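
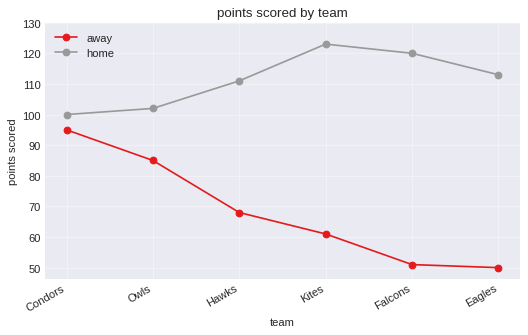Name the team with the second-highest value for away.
Top 3 for away: Condors ≈ 100, Owls ≈ 80, Hawks ≈ 70.

Owls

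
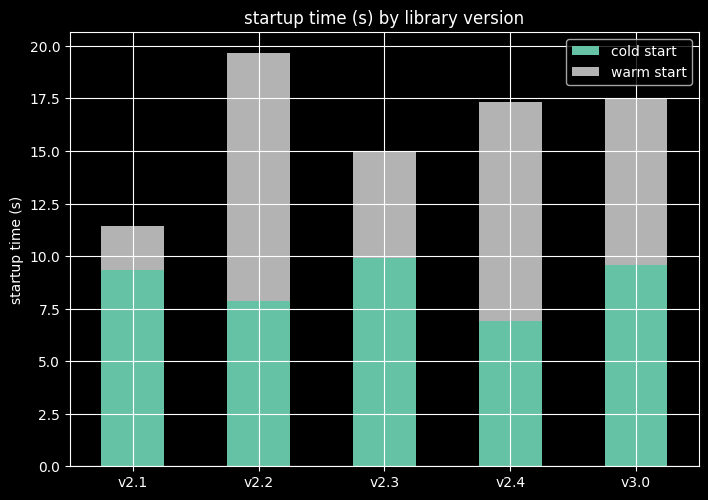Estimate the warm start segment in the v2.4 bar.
warm start top ≈ 18, bottom ≈ 6; segment ≈ 12.

≈ 12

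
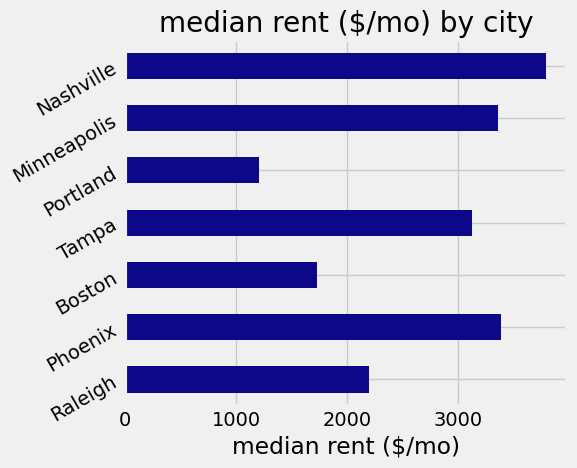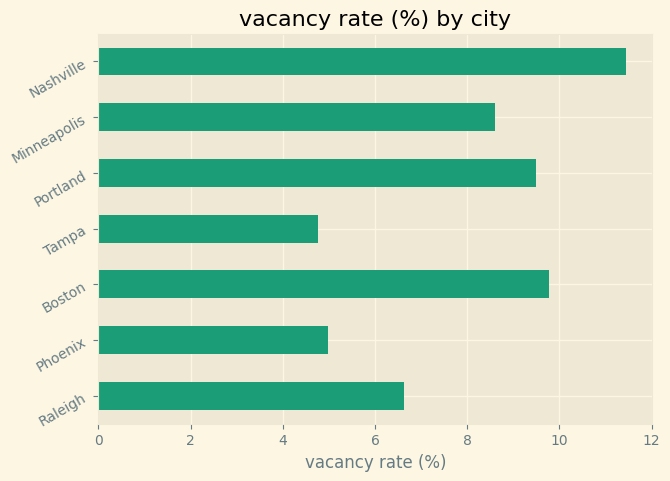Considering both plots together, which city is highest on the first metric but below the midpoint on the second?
Chart 2 median vacancy rate (%) ≈ 8; below-median cities: Raleigh, Phoenix, Tampa. Among those, Phoenix has the highest median rent ($/mo) (≈ 3500).

Phoenix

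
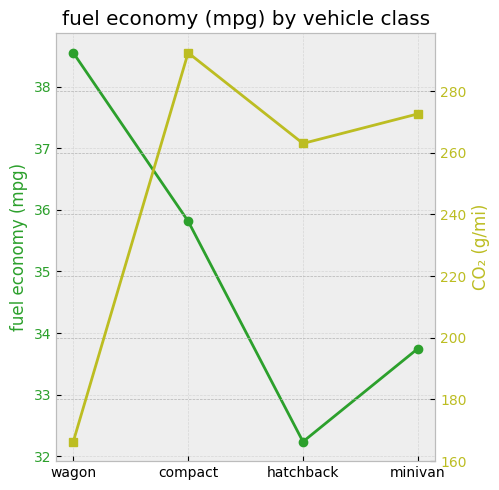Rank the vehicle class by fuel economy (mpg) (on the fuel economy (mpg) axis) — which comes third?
minivan

Top 4 (on the fuel economy (mpg) axis): wagon ≈ 39, compact ≈ 36, minivan ≈ 34, hatchback ≈ 32.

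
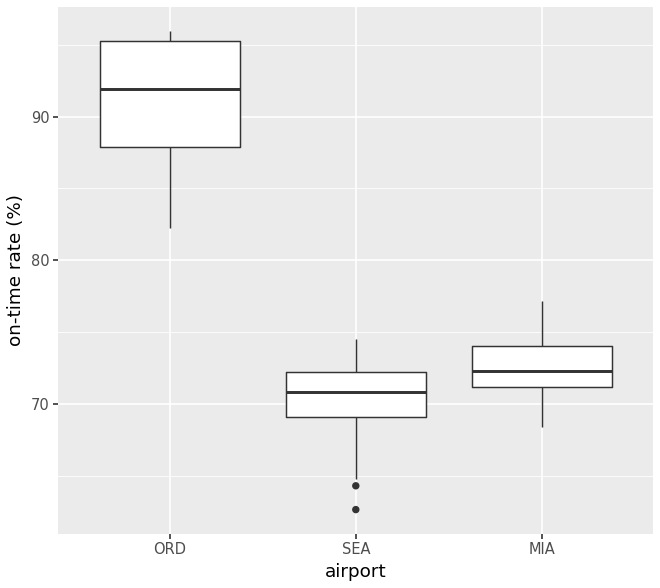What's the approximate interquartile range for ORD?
≈ 8

Q3 ≈ 96, Q1 ≈ 88; IQR ≈ 8.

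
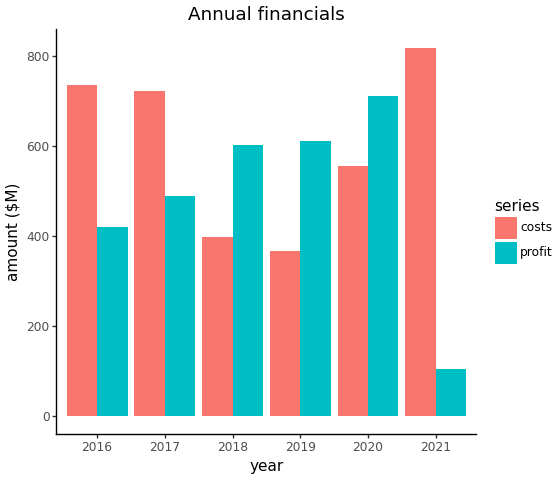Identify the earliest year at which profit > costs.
2018

2017: profit ≈ 500 vs costs ≈ 700 (not yet); 2018: profit ≈ 600 vs costs ≈ 400 (first crossover).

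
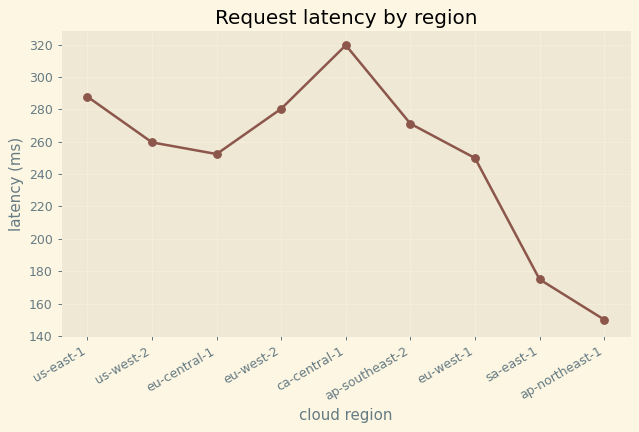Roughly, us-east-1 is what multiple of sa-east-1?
us-east-1 ≈ 280, sa-east-1 ≈ 180; 280/180 ≈ 1.56.

≈ 1.56×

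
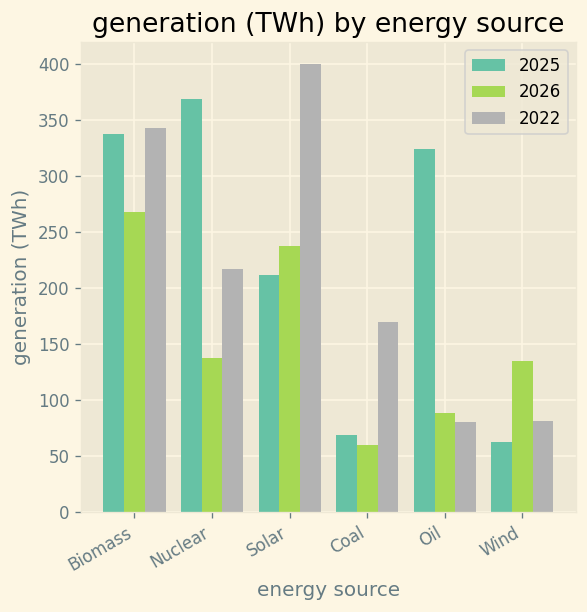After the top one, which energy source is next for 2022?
Biomass

Top 3 for 2022: Solar ≈ 400, Biomass ≈ 350, Nuclear ≈ 200.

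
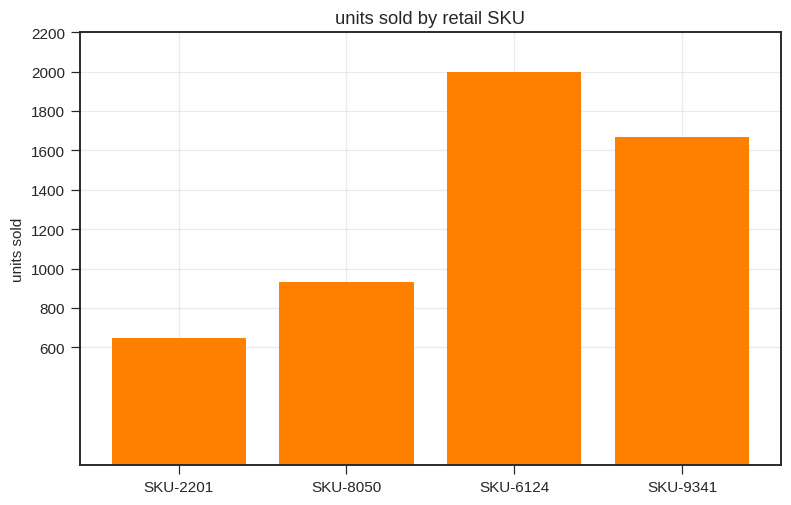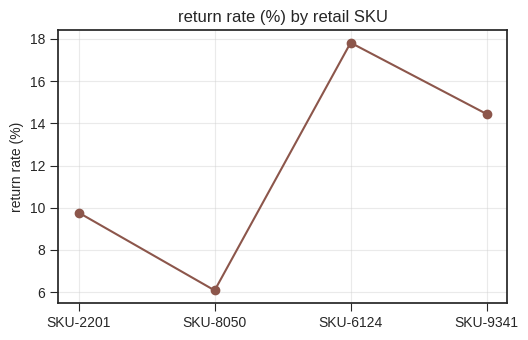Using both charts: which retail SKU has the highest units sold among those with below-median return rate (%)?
SKU-8050

Chart 2 median return rate (%) ≈ 12; below-median retail SKUs: SKU-2201, SKU-8050. Among those, SKU-8050 has the highest units sold (≈ 1000).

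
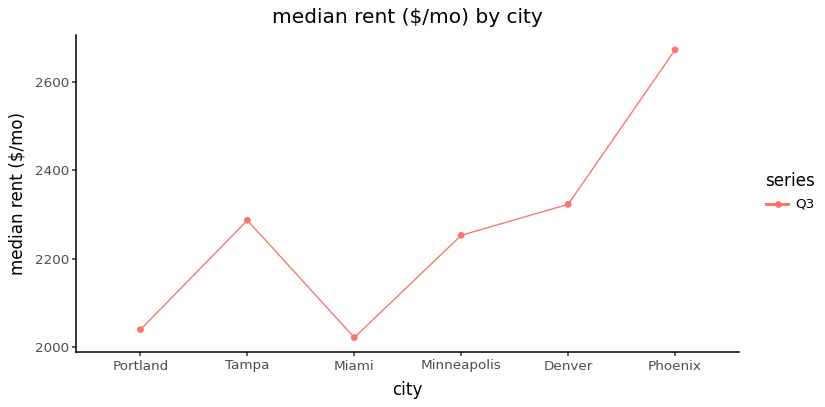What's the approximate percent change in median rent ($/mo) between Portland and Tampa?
Portland ≈ 2000, Tampa ≈ 2300; (2300 − 2000) / 2000 ≈ +15%.

≈ +15%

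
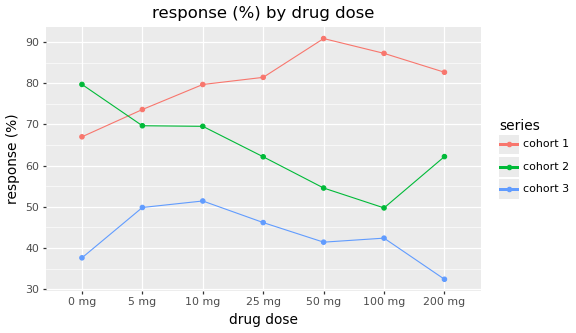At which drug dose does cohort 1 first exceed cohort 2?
0 mg: cohort 1 ≈ 65 vs cohort 2 ≈ 80 (not yet); 5 mg: cohort 1 ≈ 75 vs cohort 2 ≈ 70 (first crossover).

5 mg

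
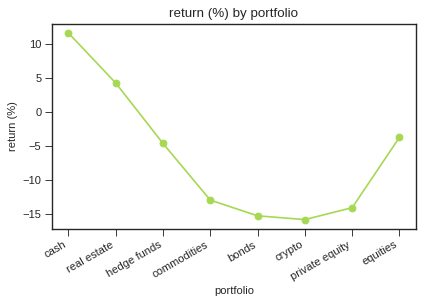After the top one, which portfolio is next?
real estate

Top 3: cash ≈ 10, real estate ≈ 5, equities ≈ -5.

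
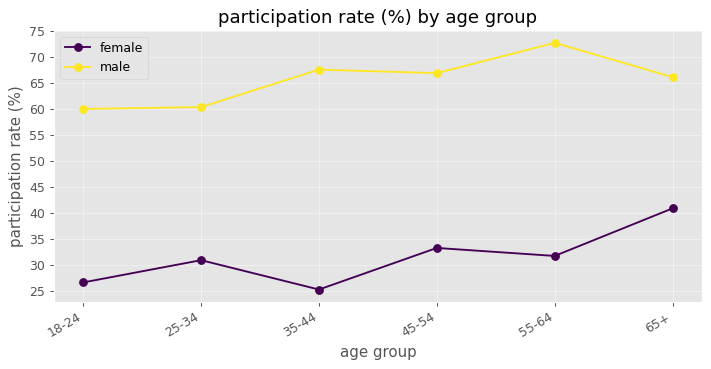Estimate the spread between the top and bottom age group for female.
Max 65+ ≈ 40, min 35-44 ≈ 25; range ≈ 15.

≈ 15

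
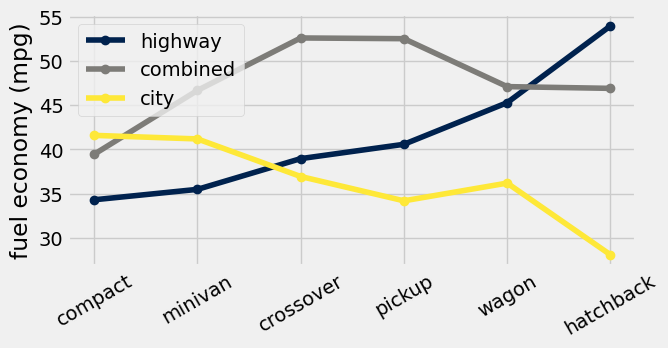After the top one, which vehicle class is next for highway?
Top 3 for highway: hatchback ≈ 55, wagon ≈ 45, pickup ≈ 40.

wagon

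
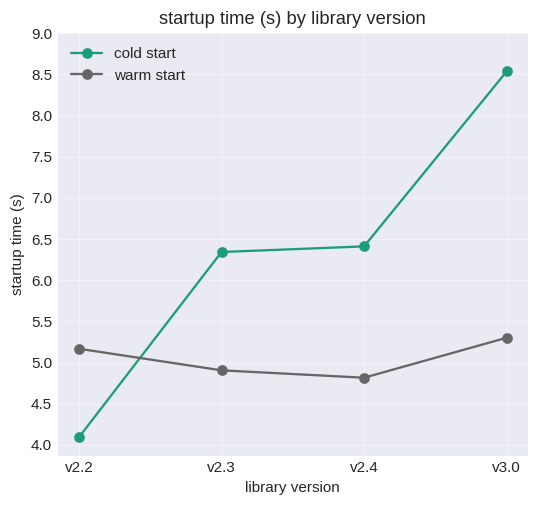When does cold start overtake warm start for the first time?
v2.2: cold start ≈ 4.0 vs warm start ≈ 5.0 (not yet); v2.3: cold start ≈ 6.5 vs warm start ≈ 5.0 (first crossover).

v2.3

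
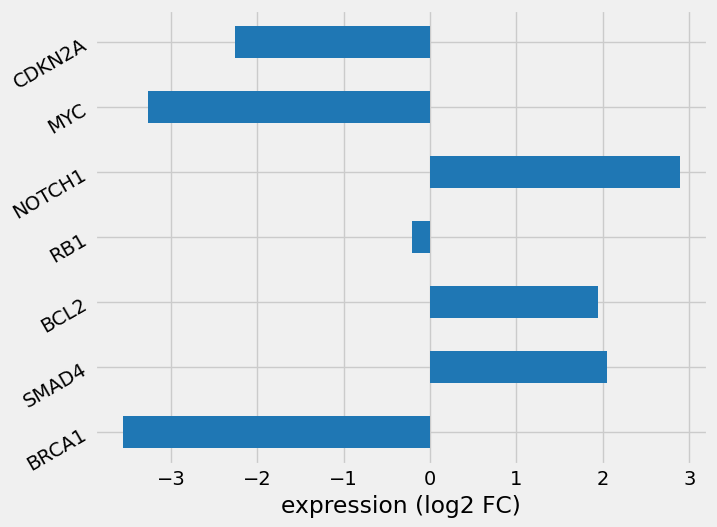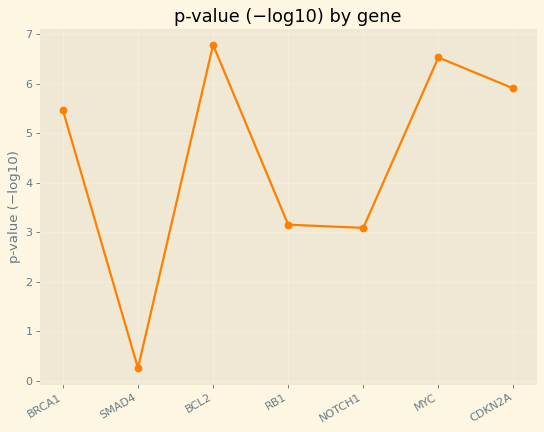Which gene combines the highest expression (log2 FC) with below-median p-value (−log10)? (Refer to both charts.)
NOTCH1

Chart 2 median p-value (−log10) ≈ 5; below-median genes: SMAD4, RB1, NOTCH1. Among those, NOTCH1 has the highest expression (log2 FC) (≈ 3).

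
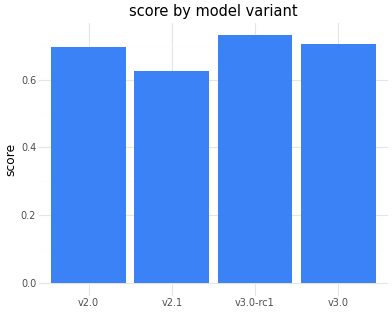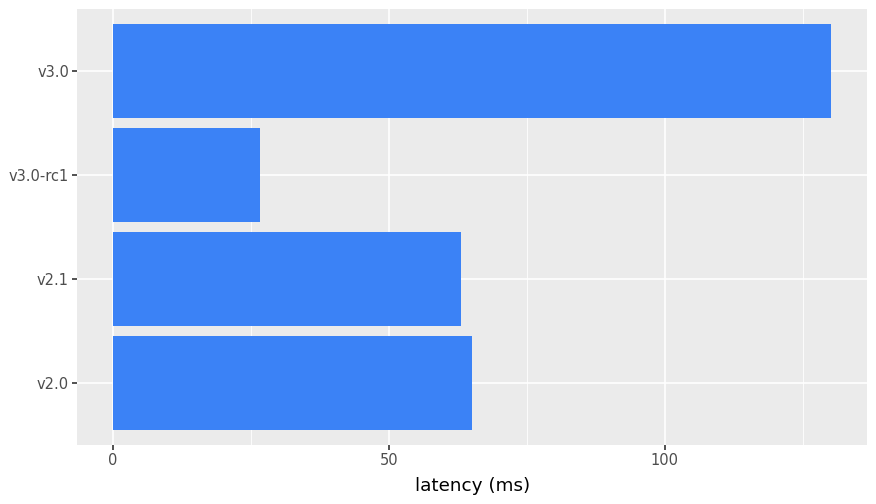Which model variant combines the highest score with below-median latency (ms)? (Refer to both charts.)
Chart 2 median latency (ms) ≈ 60; below-median model variants: v2.1, v3.0-rc1. Among those, v3.0-rc1 has the highest score (≈ 0.7).

v3.0-rc1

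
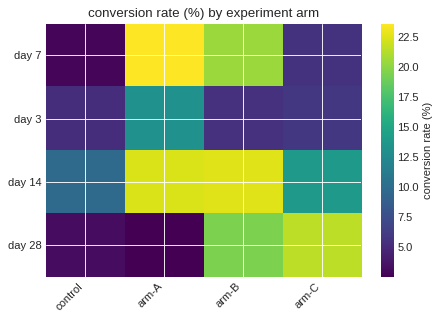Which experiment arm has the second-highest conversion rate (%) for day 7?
arm-B

Top 3 for day 7: arm-A ≈ 24, arm-B ≈ 20, arm-C ≈ 6.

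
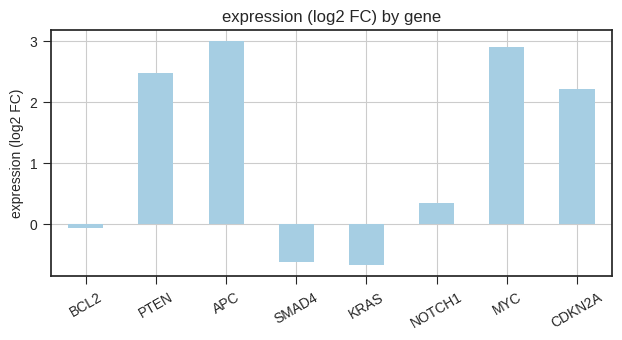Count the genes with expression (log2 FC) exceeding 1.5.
4

Above 1.5: PTEN, APC, MYC, CDKN2A.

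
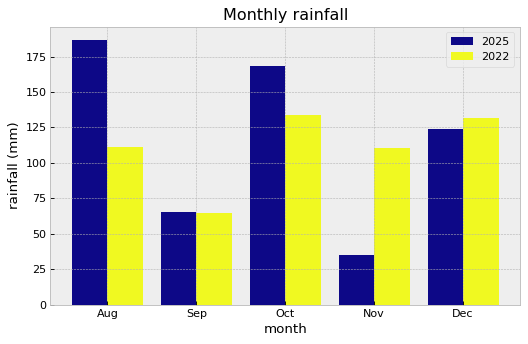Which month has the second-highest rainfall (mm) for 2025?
Top 3 for 2025: Aug ≈ 180, Oct ≈ 160, Dec ≈ 120.

Oct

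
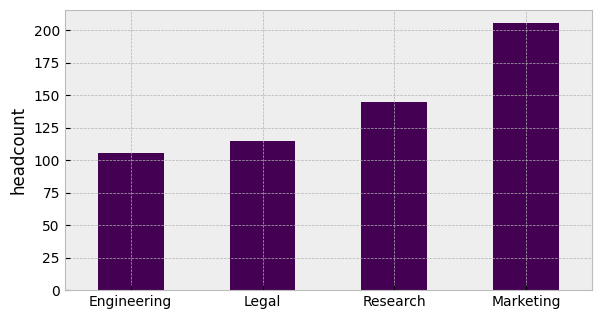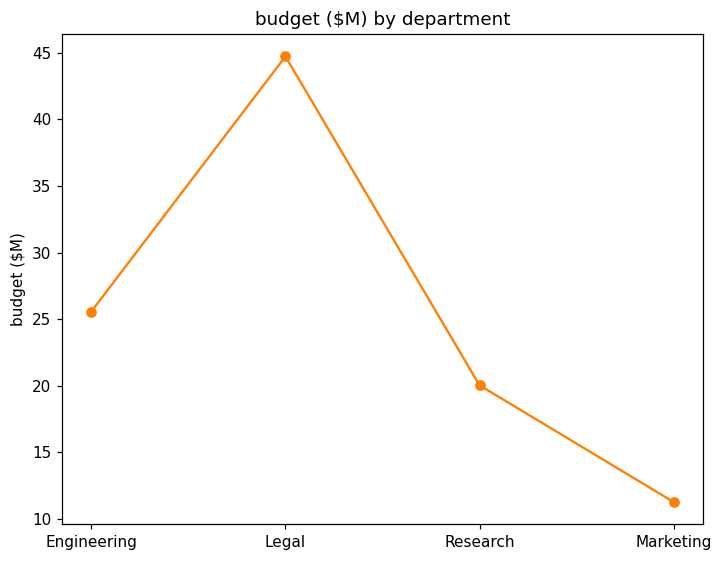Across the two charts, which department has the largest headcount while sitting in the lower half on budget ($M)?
Chart 2 median budget ($M) ≈ 25; below-median departments: Research, Marketing. Among those, Marketing has the highest headcount (≈ 200).

Marketing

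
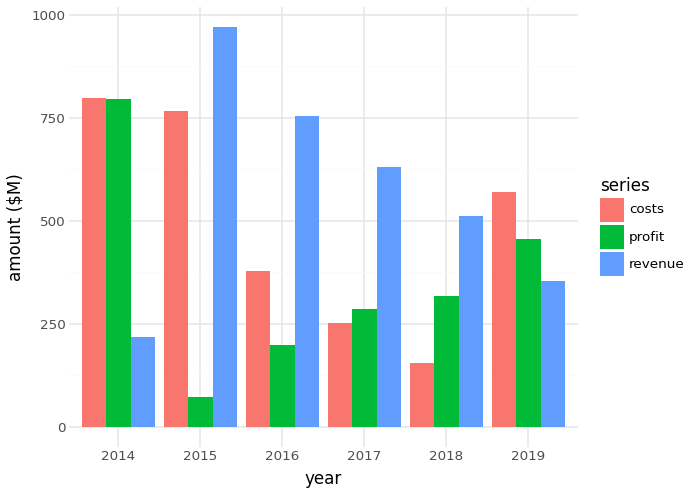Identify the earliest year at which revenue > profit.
2014: revenue ≈ 200 vs profit ≈ 800 (not yet); 2015: revenue ≈ 1000 vs profit ≈ 100 (first crossover).

2015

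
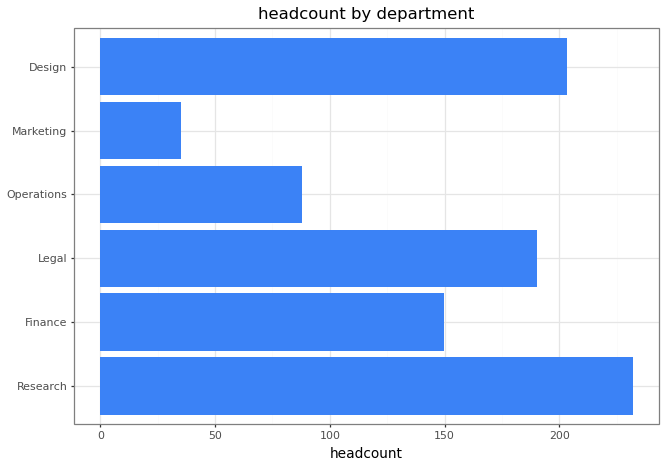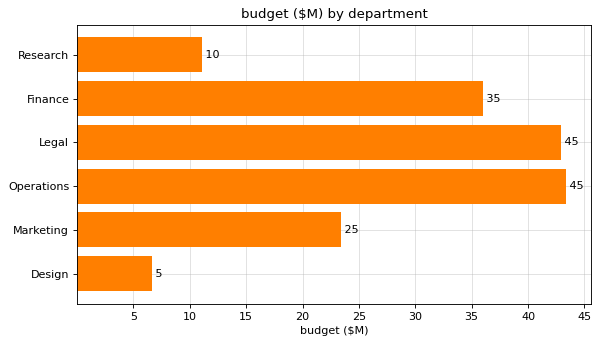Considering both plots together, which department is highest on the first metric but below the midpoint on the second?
Chart 2 median budget ($M) ≈ 30; below-median departments: Research, Marketing, Design. Among those, Research has the highest headcount (≈ 225).

Research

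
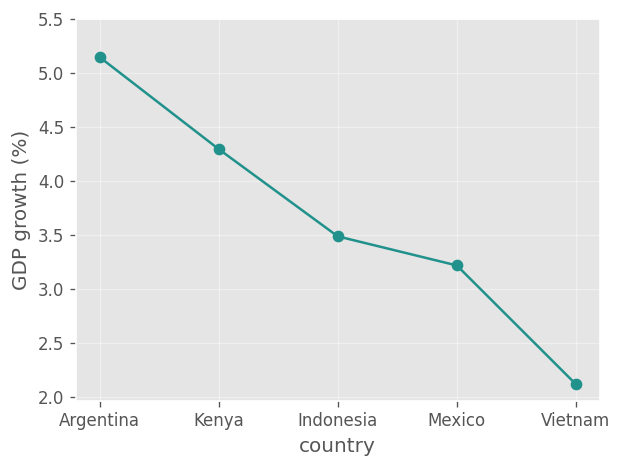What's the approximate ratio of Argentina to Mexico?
≈ 1.67×

Argentina ≈ 5.0, Mexico ≈ 3.0; 5.0/3.0 ≈ 1.67.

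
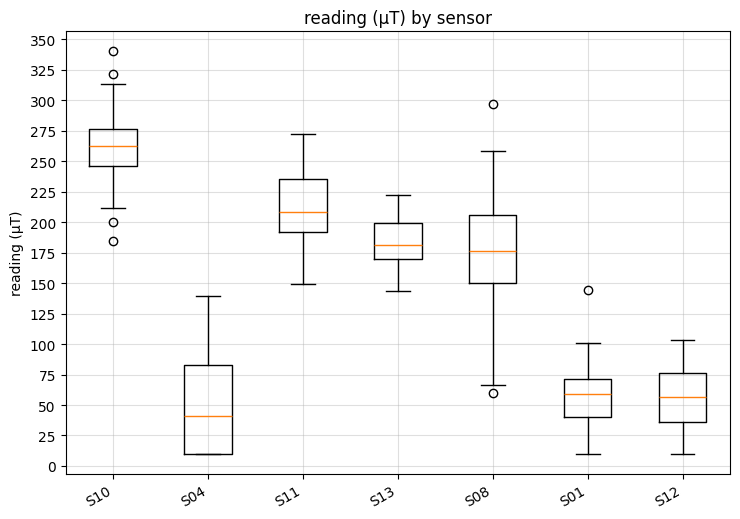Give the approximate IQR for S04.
≈ 75

Q3 ≈ 75, Q1 ≈ 0; IQR ≈ 75.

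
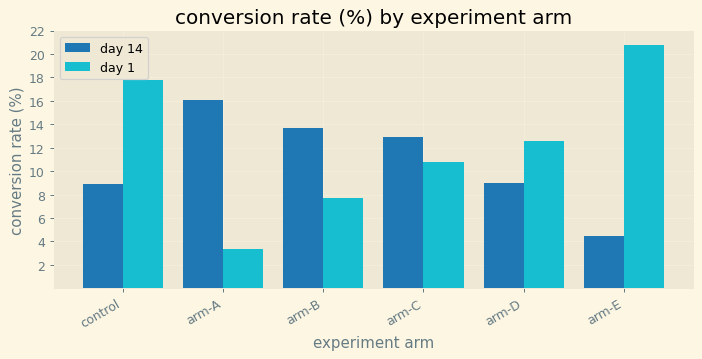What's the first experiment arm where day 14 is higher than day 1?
control: day 14 ≈ 8 vs day 1 ≈ 18 (not yet); arm-A: day 14 ≈ 16 vs day 1 ≈ 4 (first crossover).

arm-A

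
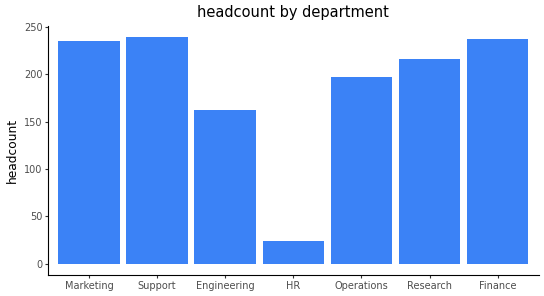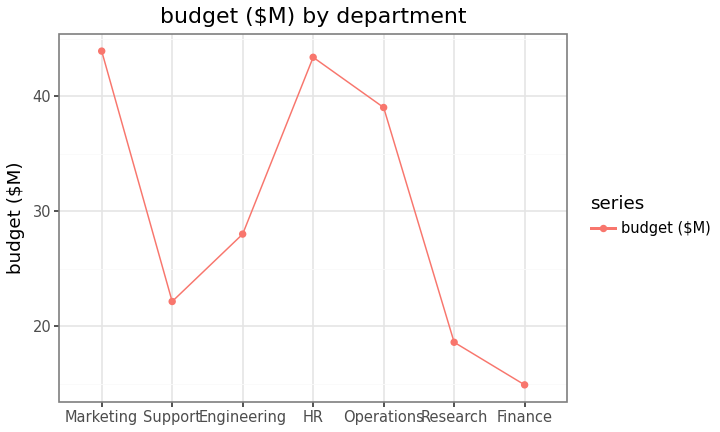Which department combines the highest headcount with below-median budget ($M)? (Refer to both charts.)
Chart 2 median budget ($M) ≈ 30; below-median departments: Support, Research, Finance. Among those, Support has the highest headcount (≈ 250).

Support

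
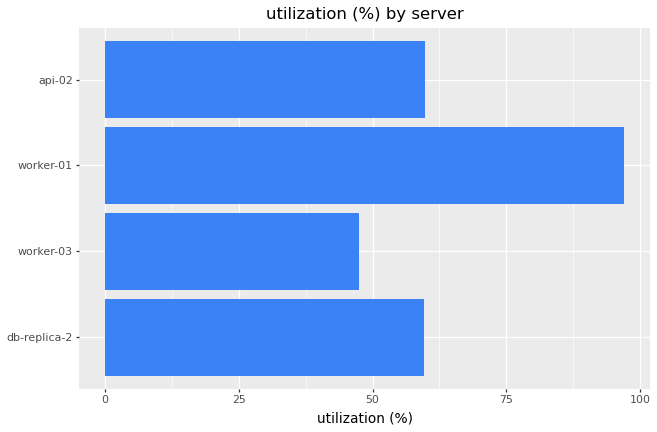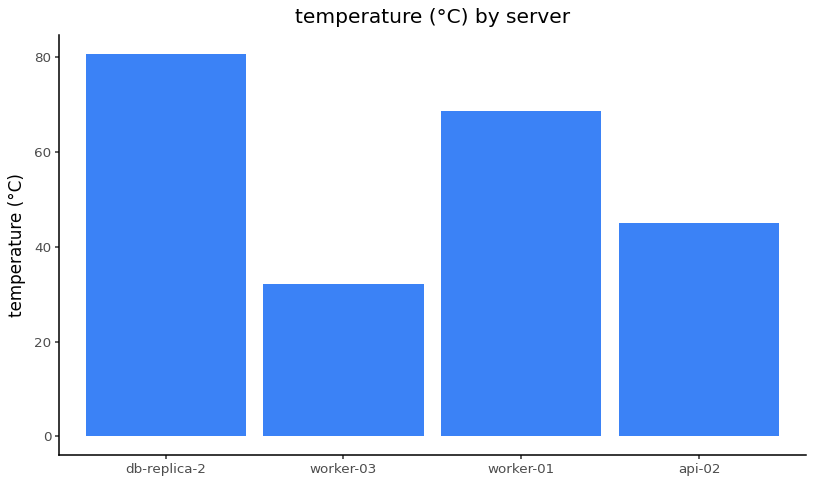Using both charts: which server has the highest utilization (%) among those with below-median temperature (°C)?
Chart 2 median temperature (°C) ≈ 60; below-median servers: worker-03, api-02. Among those, api-02 has the highest utilization (%) (≈ 60).

api-02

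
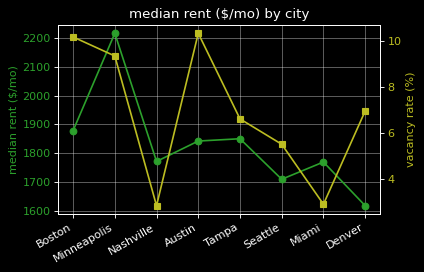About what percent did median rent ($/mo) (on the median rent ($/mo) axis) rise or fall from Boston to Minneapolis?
Boston ≈ 1900, Minneapolis ≈ 2200; (2200 − 1900) / 1900 ≈ +15.8%.

≈ +15.8%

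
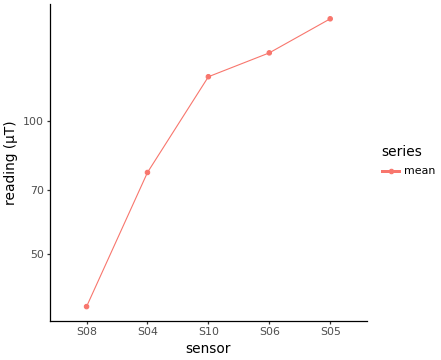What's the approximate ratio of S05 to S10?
≈ 1.5×

S05 ≈ 180, S10 ≈ 120; 180/120 ≈ 1.5.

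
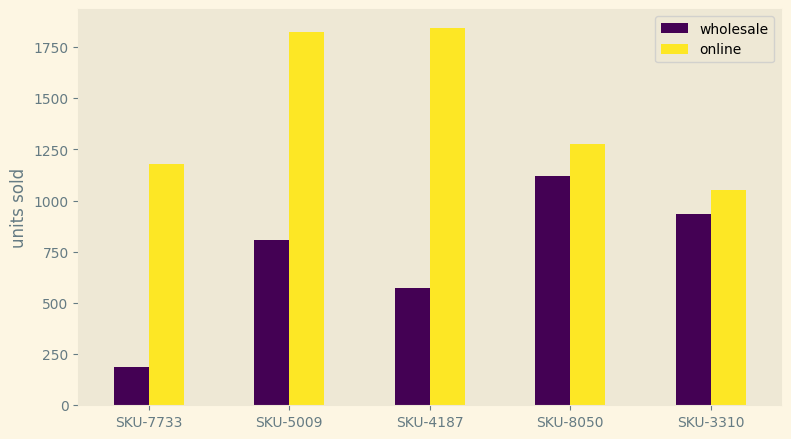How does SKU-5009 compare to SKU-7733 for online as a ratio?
SKU-5009 ≈ 1800, SKU-7733 ≈ 1200; 1800/1200 ≈ 1.5.

≈ 1.5×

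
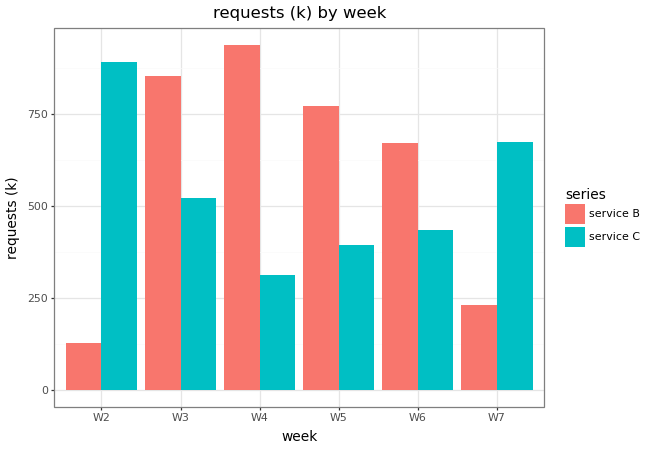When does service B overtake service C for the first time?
W2: service B ≈ 100 vs service C ≈ 900 (not yet); W3: service B ≈ 900 vs service C ≈ 500 (first crossover).

W3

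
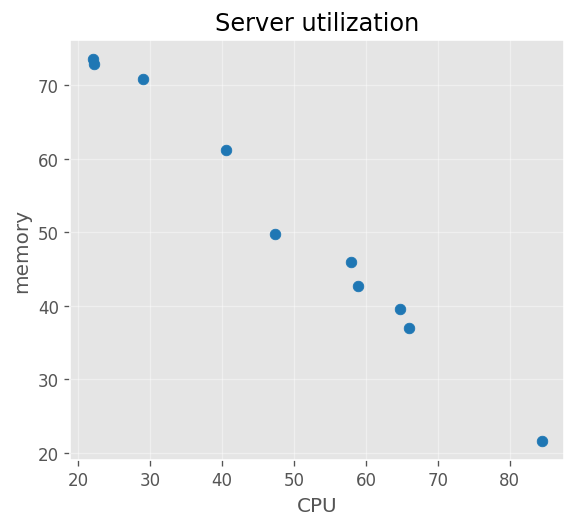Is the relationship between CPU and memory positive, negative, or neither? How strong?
negative, strong

Points are negatively correlated; strong (|r| ≈ 1.0).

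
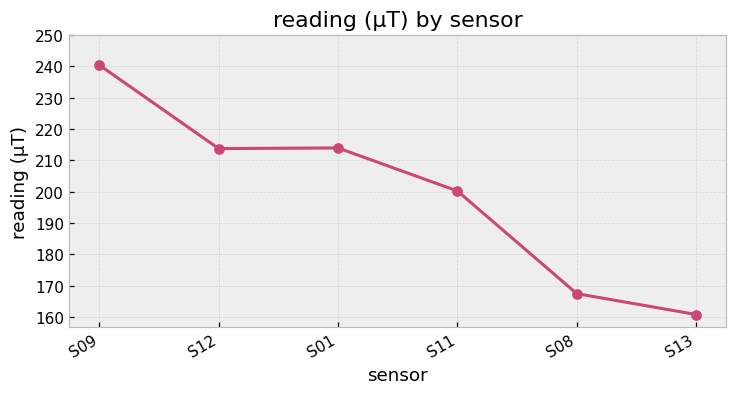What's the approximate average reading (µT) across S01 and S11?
≈ 205

(210 + 200) / 2 ≈ 205.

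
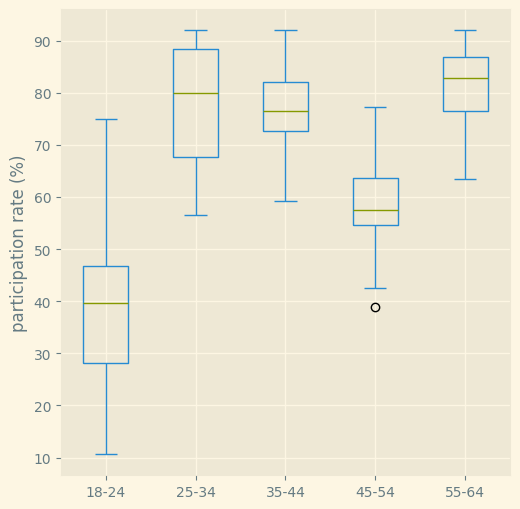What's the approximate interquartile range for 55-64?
≈ 10

Q3 ≈ 85, Q1 ≈ 75; IQR ≈ 10.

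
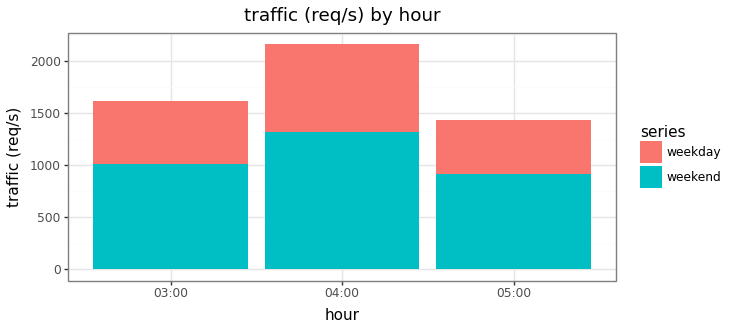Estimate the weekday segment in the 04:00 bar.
weekday top ≈ 2200, bottom ≈ 1400; segment ≈ 800.

≈ 800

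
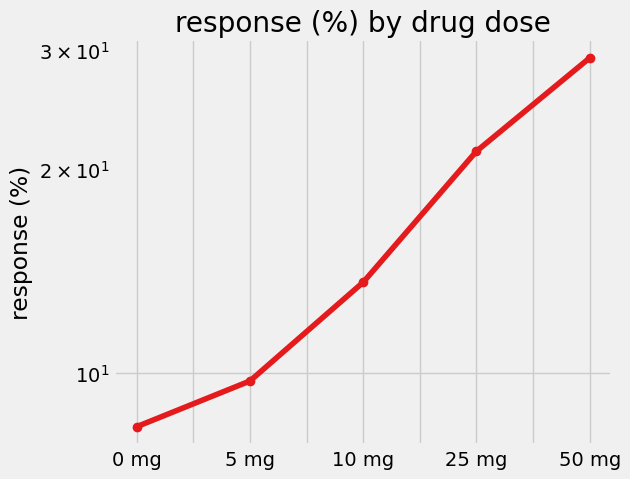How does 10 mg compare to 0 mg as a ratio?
≈ 1.75×

10 mg ≈ 14, 0 mg ≈ 8; 14/8 ≈ 1.75.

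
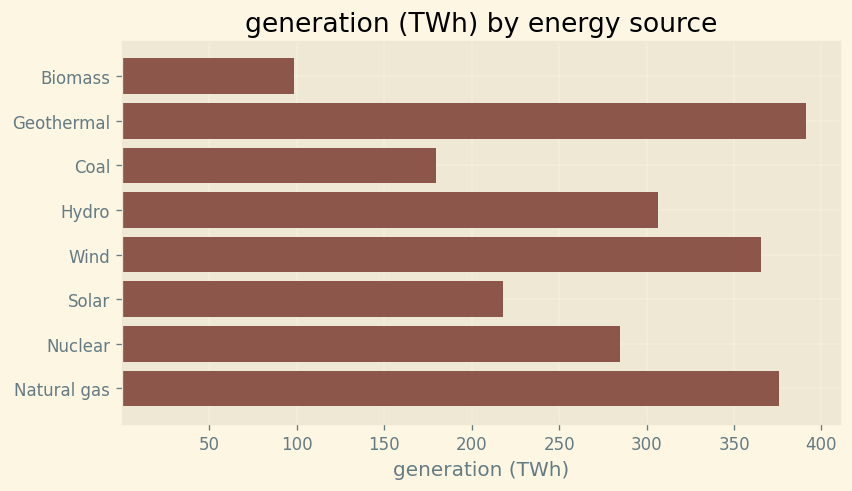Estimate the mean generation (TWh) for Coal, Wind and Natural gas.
≈ 317

(200 + 350 + 400) / 3 ≈ 317.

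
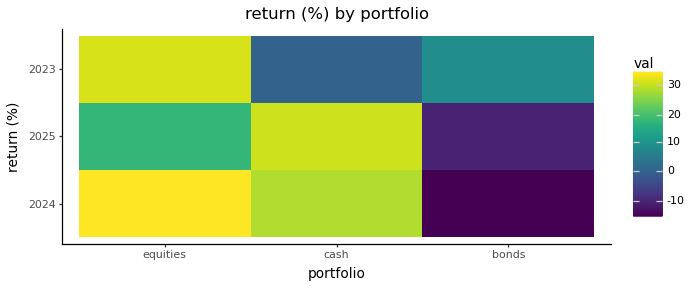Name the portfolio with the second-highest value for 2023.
Top 3 for 2023: equities ≈ 30, bonds ≈ 10, cash ≈ 0.

bonds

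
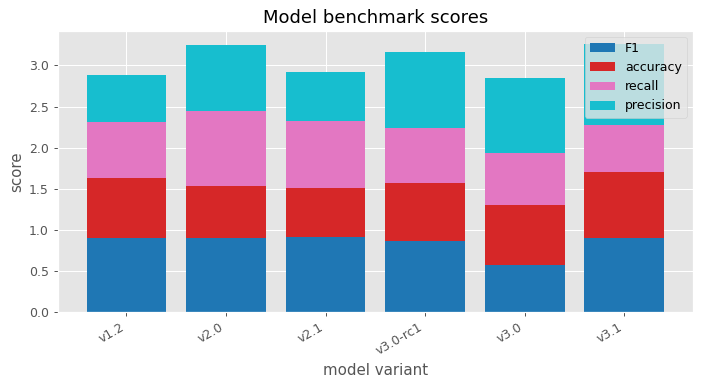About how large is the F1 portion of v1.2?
F1 top ≈ 1.0, bottom ≈ 0.0; segment ≈ 1.0.

≈ 1.0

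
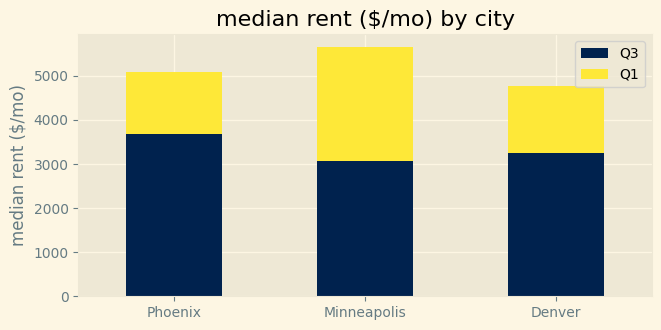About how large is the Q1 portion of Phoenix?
Q1 top ≈ 5000, bottom ≈ 3500; segment ≈ 1500.

≈ 1500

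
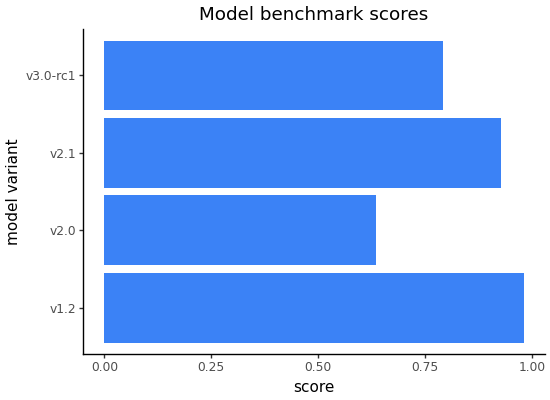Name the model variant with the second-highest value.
v2.1

Top 3: v1.2 ≈ 1.0, v2.1 ≈ 0.9, v3.0-rc1 ≈ 0.8.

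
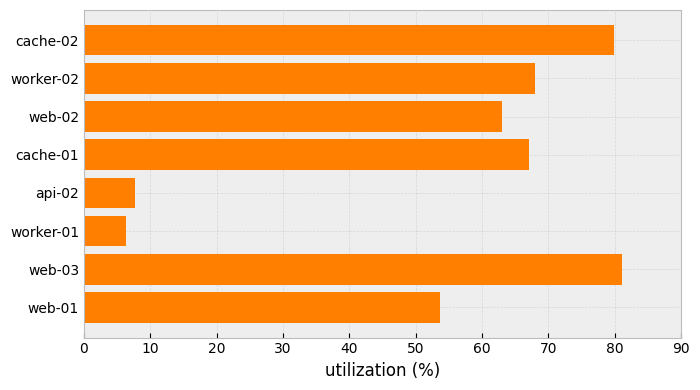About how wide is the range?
≈ 70

Max web-03 ≈ 80, min worker-01 ≈ 10; range ≈ 70.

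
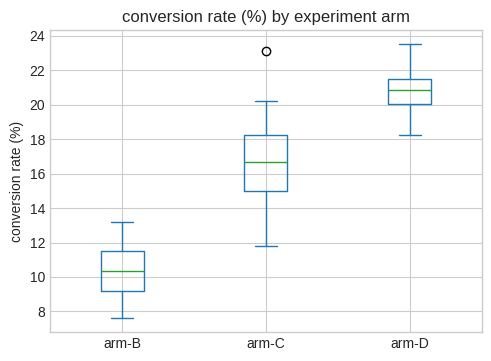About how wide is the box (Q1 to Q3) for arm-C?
Q3 ≈ 18, Q1 ≈ 15; IQR ≈ 3.

≈ 3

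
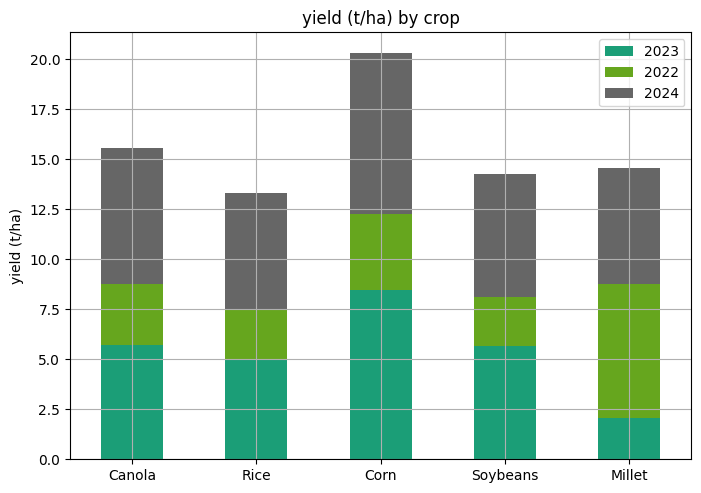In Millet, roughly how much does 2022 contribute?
≈ 6

2022 top ≈ 8, bottom ≈ 2; segment ≈ 6.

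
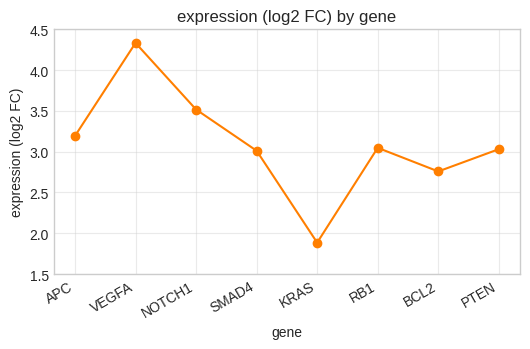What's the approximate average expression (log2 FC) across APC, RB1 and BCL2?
≈ 3

(3.0 + 3.0 + 3.0) / 3 ≈ 3.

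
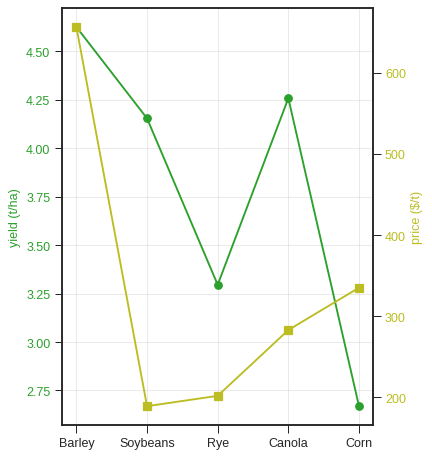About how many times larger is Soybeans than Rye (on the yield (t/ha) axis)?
≈ 1.31×

Soybeans ≈ 4.2, Rye ≈ 3.2; 4.2/3.2 ≈ 1.31.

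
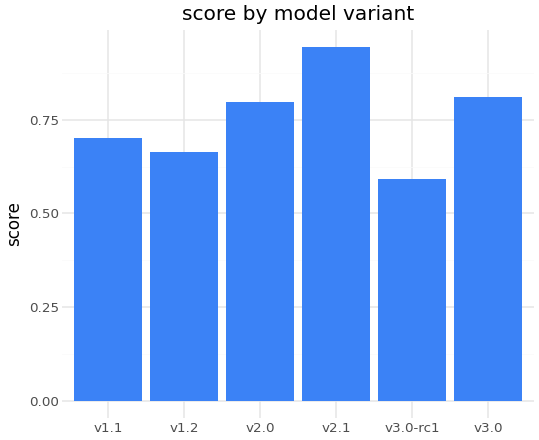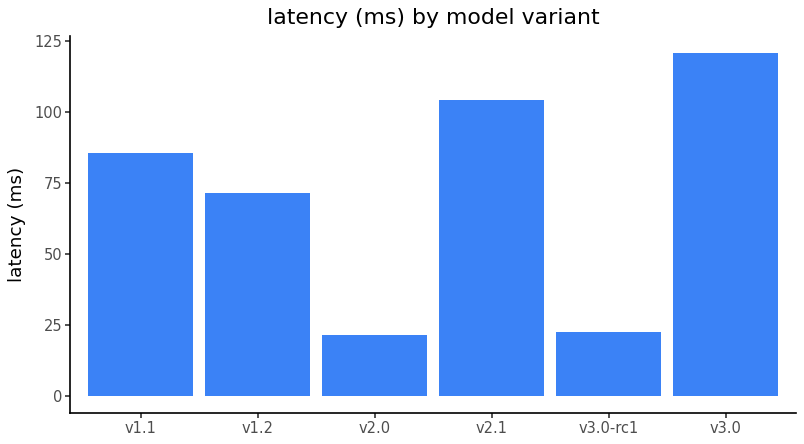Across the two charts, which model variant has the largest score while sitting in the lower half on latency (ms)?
Chart 2 median latency (ms) ≈ 80; below-median model variants: v1.2, v2.0, v3.0-rc1. Among those, v2.0 has the highest score (≈ 0.8).

v2.0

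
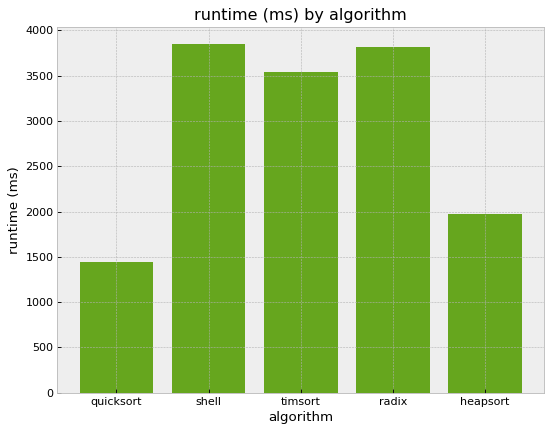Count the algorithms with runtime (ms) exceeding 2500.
3

Above 2500: shell, timsort, radix.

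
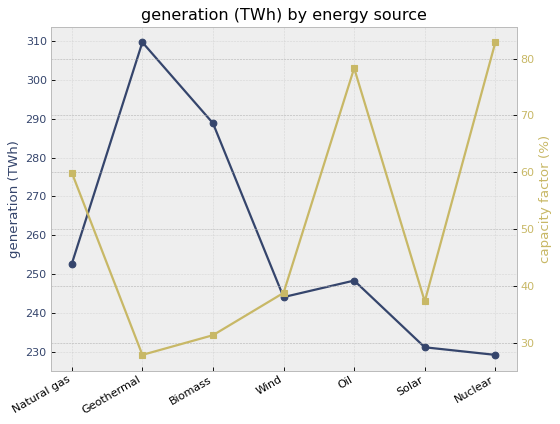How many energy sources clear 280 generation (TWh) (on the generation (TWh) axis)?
2

Above 280: Geothermal, Biomass.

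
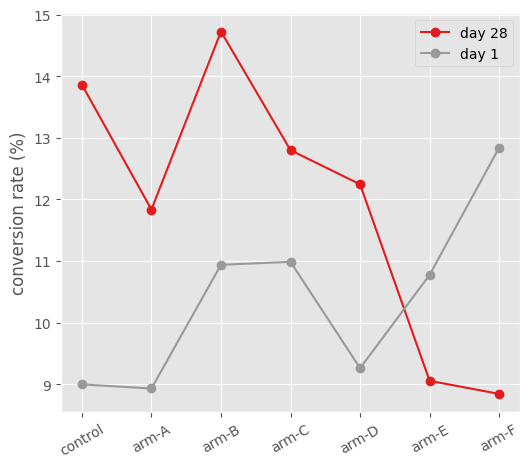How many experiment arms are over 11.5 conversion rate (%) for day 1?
1

Above 11.5: arm-F.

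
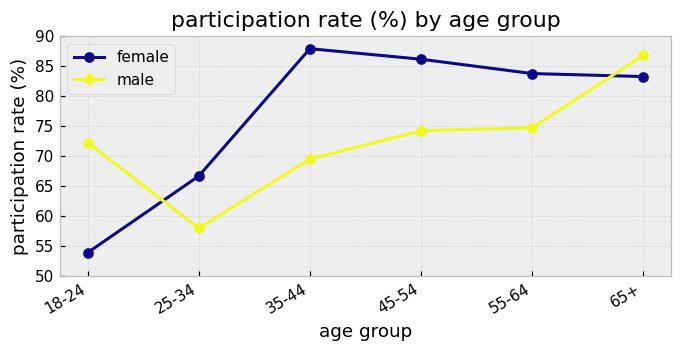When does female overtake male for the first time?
18-24: female ≈ 55 vs male ≈ 70 (not yet); 25-34: female ≈ 65 vs male ≈ 60 (first crossover).

25-34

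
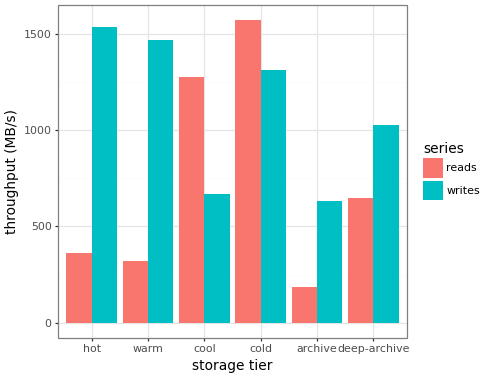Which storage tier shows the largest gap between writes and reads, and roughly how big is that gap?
hot, ≈ 1200 MB/s

hot: writes ≈ 1600, reads ≈ 400 → gap ≈ 1200. Next-largest (warm) is only ≈ 1000.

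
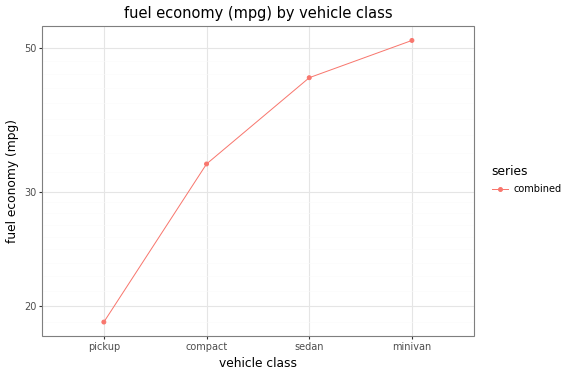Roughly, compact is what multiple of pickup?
compact ≈ 35, pickup ≈ 20; 35/20 ≈ 1.75.

≈ 1.75×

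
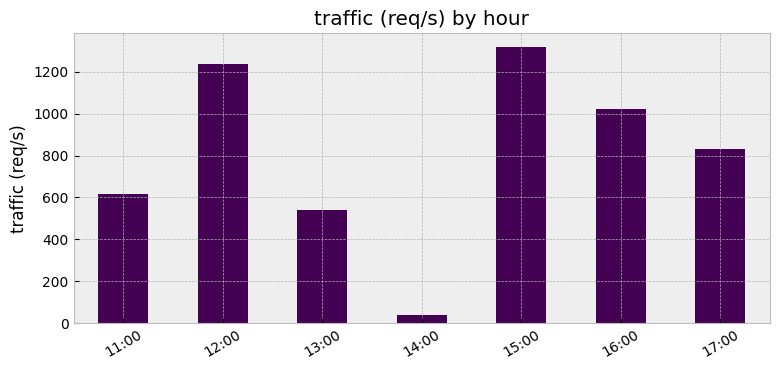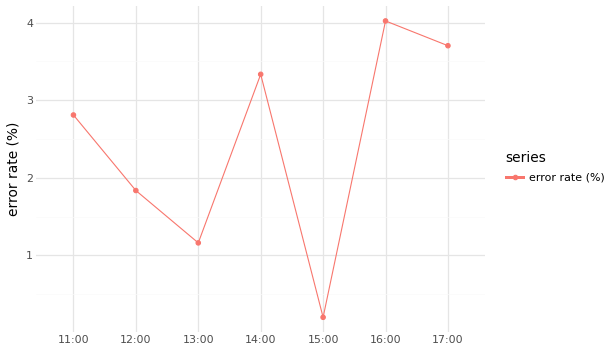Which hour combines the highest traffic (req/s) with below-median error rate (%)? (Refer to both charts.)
15:00

Chart 2 median error rate (%) ≈ 3; below-median hours: 12:00, 13:00, 15:00. Among those, 15:00 has the highest traffic (req/s) (≈ 1400).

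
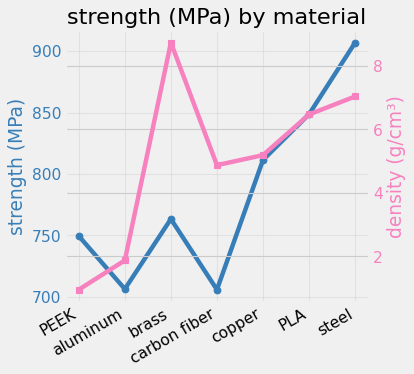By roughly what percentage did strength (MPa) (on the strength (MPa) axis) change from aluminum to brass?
aluminum ≈ 700, brass ≈ 760; (760 − 700) / 700 ≈ +8.6%.

≈ +8.6%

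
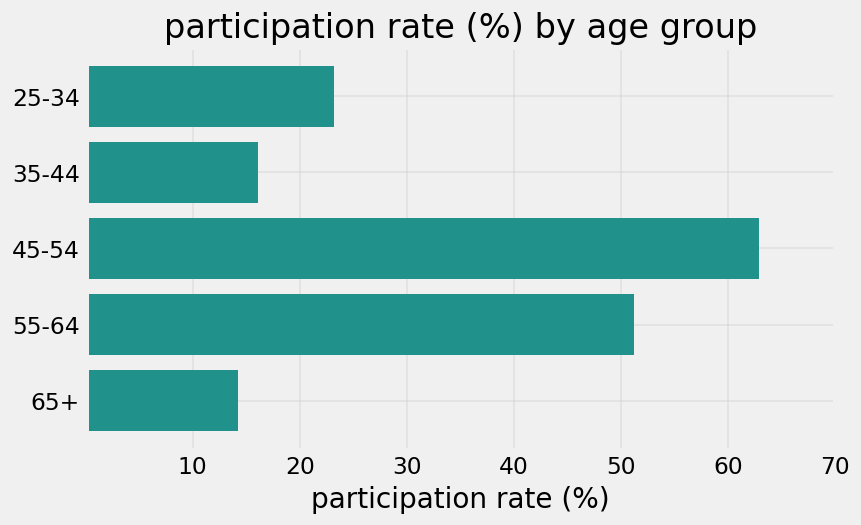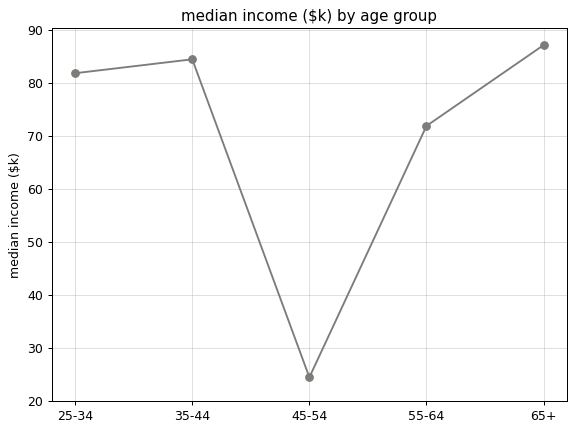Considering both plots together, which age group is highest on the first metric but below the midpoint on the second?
Chart 2 median median income ($k) ≈ 80; below-median age groups: 45-54, 55-64. Among those, 45-54 has the highest participation rate (%) (≈ 60).

45-54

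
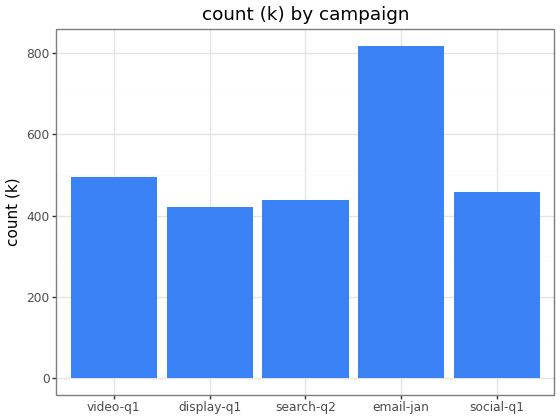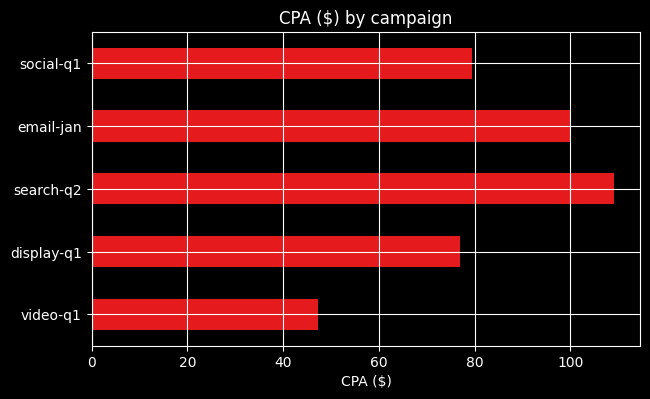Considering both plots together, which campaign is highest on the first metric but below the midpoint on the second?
video-q1

Chart 2 median CPA ($) ≈ 80; below-median campaigns: video-q1, display-q1. Among those, video-q1 has the highest count (k) (≈ 500).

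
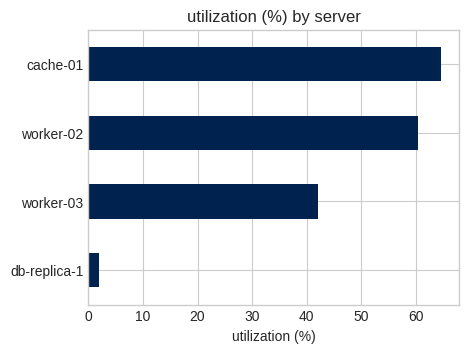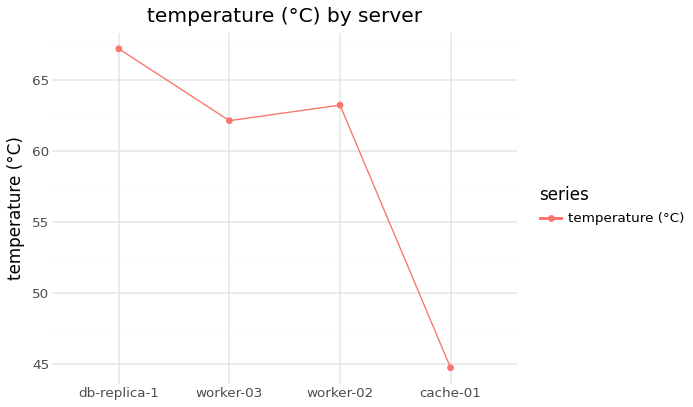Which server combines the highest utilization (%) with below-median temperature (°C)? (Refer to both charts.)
Chart 2 median temperature (°C) ≈ 60; below-median servers: worker-03, cache-01. Among those, cache-01 has the highest utilization (%) (≈ 60).

cache-01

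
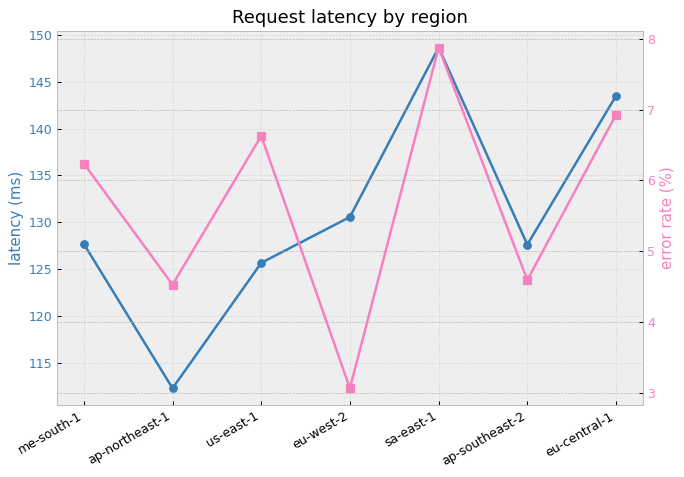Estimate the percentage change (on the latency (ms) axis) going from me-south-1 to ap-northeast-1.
≈ -15.4%

me-south-1 ≈ 130, ap-northeast-1 ≈ 110; (110 − 130) / 130 ≈ -15.4%.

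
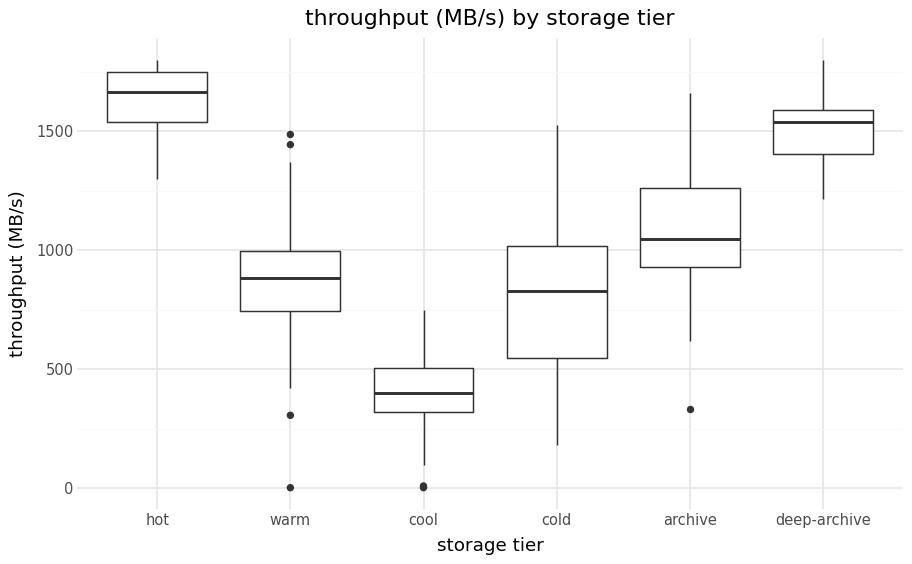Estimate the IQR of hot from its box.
≈ 200

Q3 ≈ 1800, Q1 ≈ 1600; IQR ≈ 200.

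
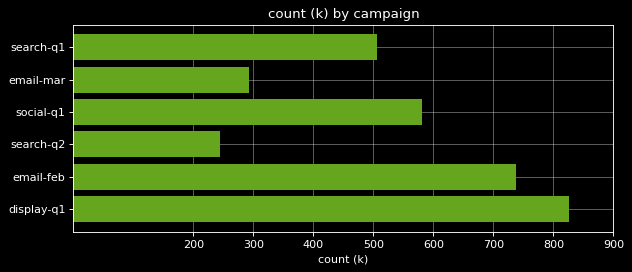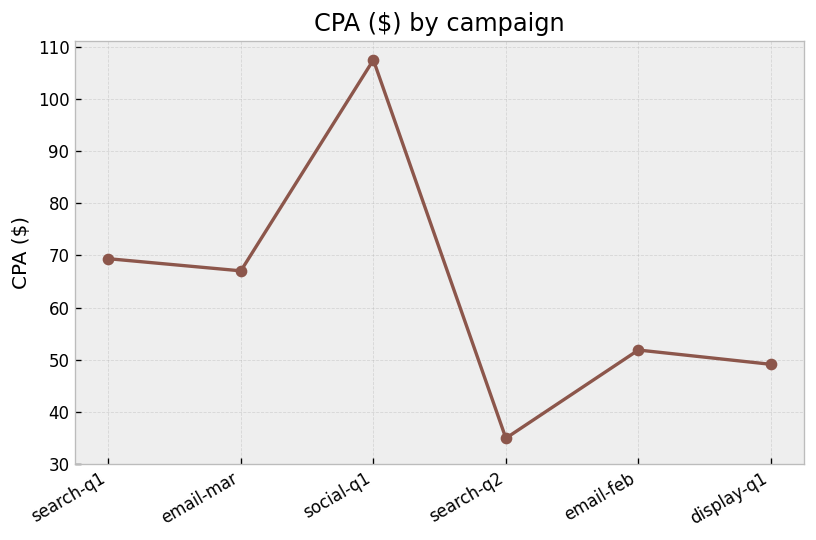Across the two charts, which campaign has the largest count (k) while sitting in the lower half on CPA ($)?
Chart 2 median CPA ($) ≈ 60; below-median campaigns: search-q2, email-feb, display-q1. Among those, display-q1 has the highest count (k) (≈ 800).

display-q1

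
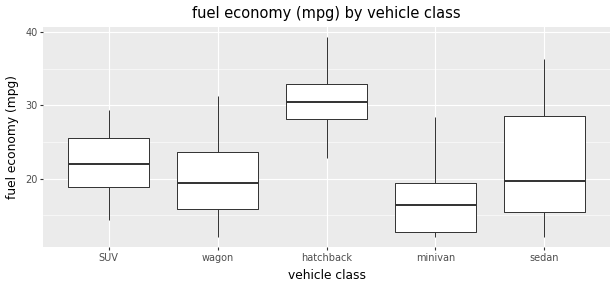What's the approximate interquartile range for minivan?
≈ 8

Q3 ≈ 20, Q1 ≈ 12; IQR ≈ 8.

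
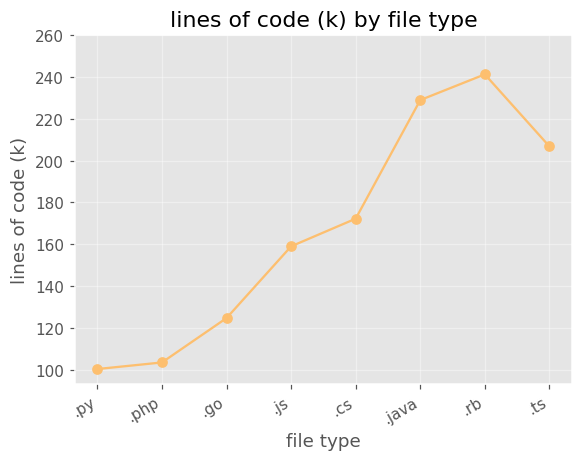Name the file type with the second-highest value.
Top 3: .rb ≈ 240, .java ≈ 220, .ts ≈ 200.

.java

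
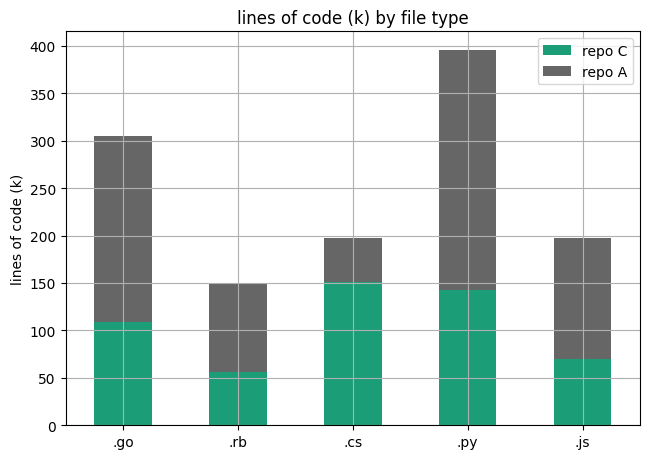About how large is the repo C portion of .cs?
repo C top ≈ 150, bottom ≈ 0; segment ≈ 150.

≈ 150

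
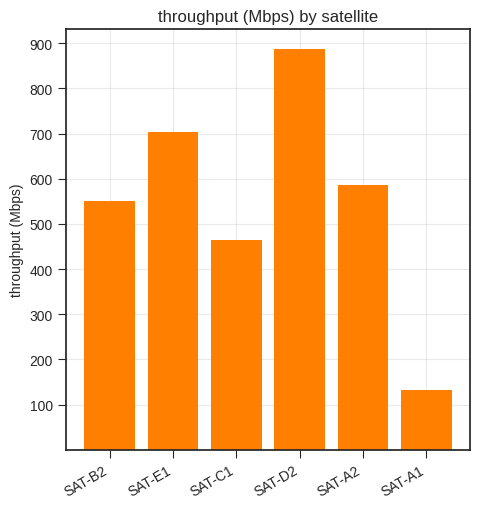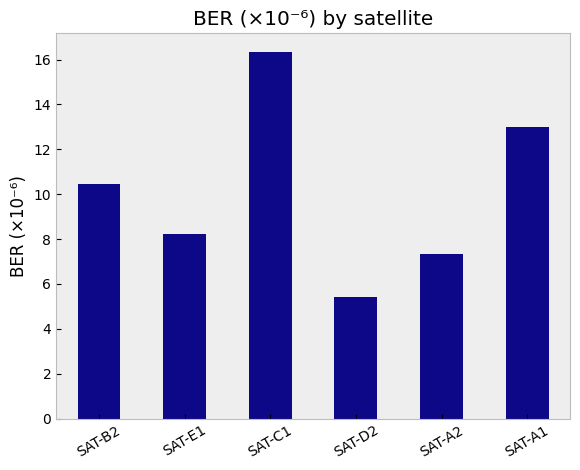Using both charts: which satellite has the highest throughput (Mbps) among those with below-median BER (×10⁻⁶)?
SAT-D2

Chart 2 median BER (×10⁻⁶) ≈ 10; below-median satellites: SAT-E1, SAT-D2, SAT-A2. Among those, SAT-D2 has the highest throughput (Mbps) (≈ 900).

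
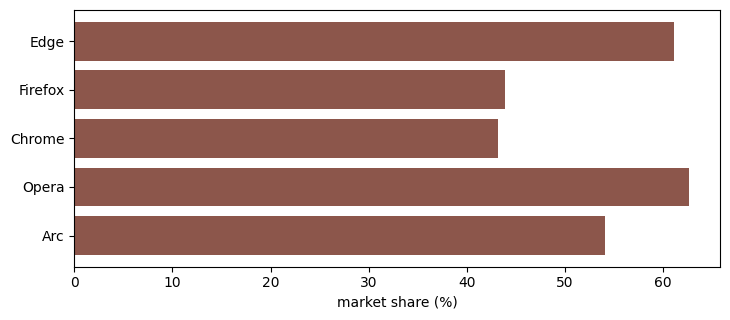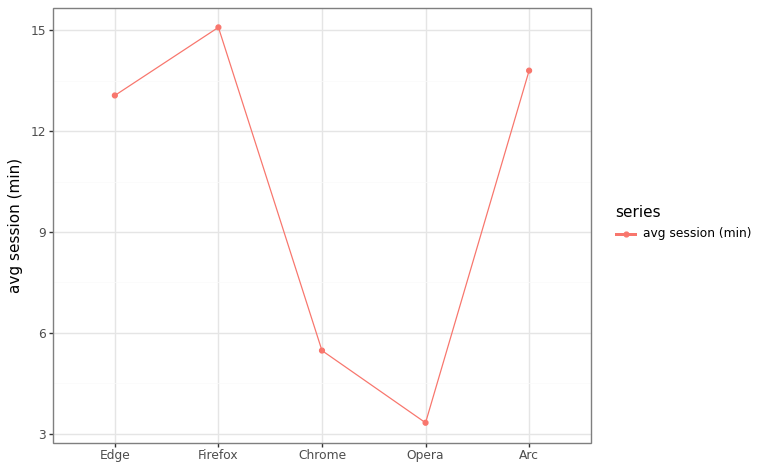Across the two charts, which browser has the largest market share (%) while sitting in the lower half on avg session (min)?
Chart 2 median avg session (min) ≈ 14; below-median browsers: Chrome, Opera. Among those, Opera has the highest market share (%) (≈ 60).

Opera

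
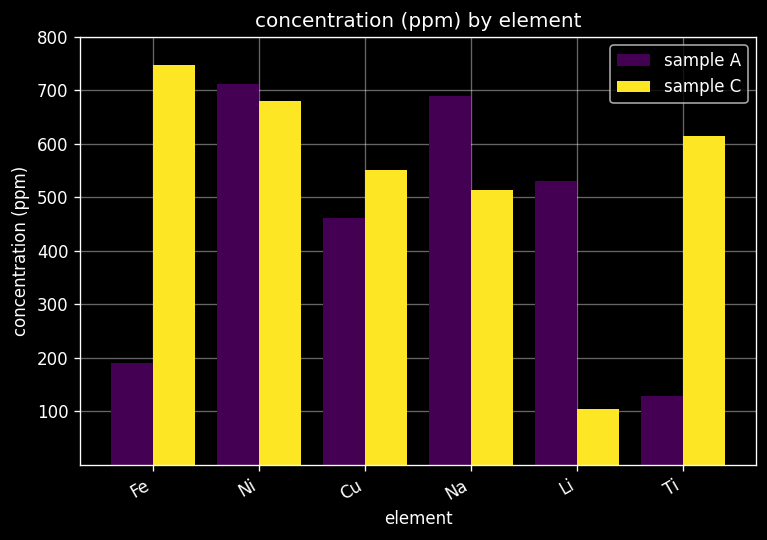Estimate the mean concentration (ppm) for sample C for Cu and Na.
(600 + 500) / 2 ≈ 550.

≈ 550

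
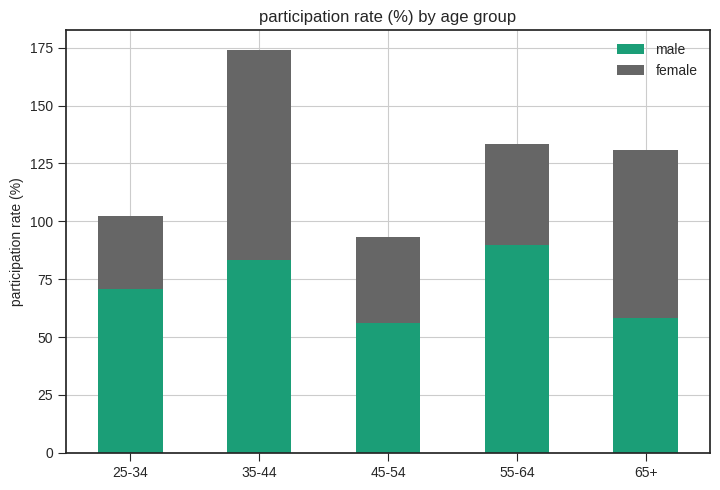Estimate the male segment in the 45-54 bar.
≈ 60

male top ≈ 60, bottom ≈ 0; segment ≈ 60.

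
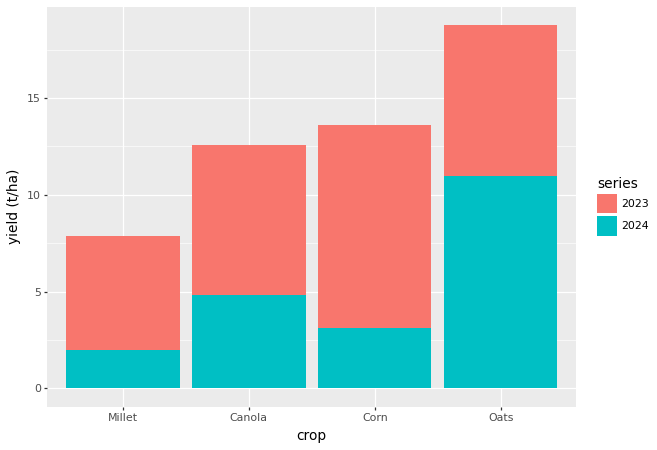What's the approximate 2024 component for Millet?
2024 top ≈ 2, bottom ≈ 0; segment ≈ 2.

≈ 2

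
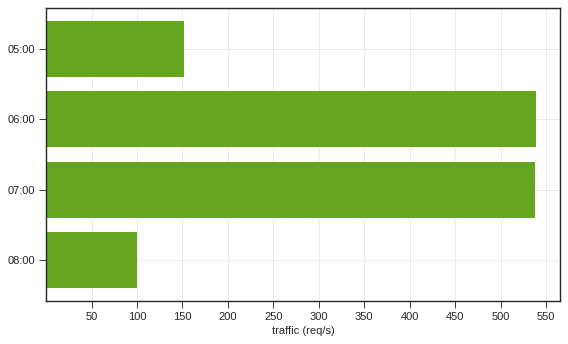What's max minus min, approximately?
Max 06:00 ≈ 550, min 08:00 ≈ 100; range ≈ 450.

≈ 450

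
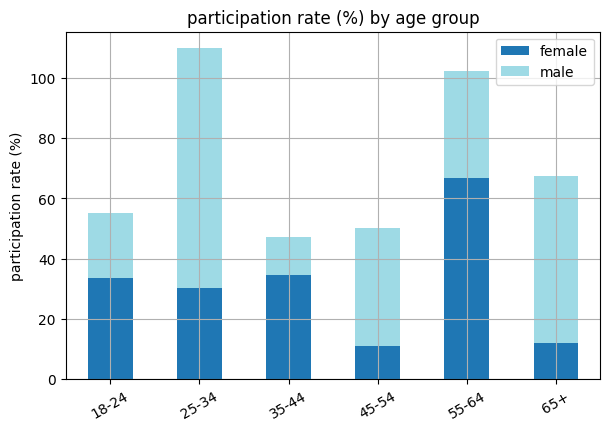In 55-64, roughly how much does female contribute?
female top ≈ 70, bottom ≈ 0; segment ≈ 70.

≈ 70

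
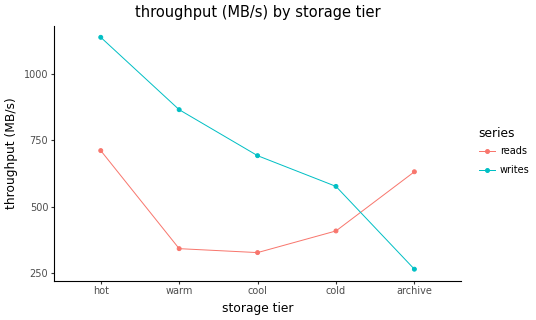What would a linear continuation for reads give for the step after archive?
Last three: 300, 400, 600 → slope ≈ 150/step → next ≈ 750.

≈ 750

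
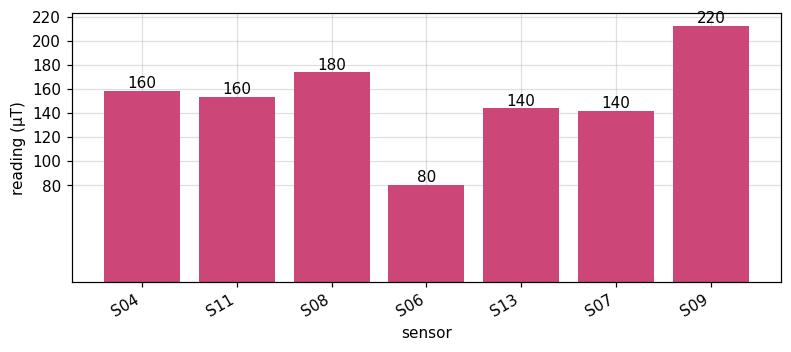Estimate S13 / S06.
S13 ≈ 140, S06 ≈ 80; 140/80 ≈ 1.75.

≈ 1.75×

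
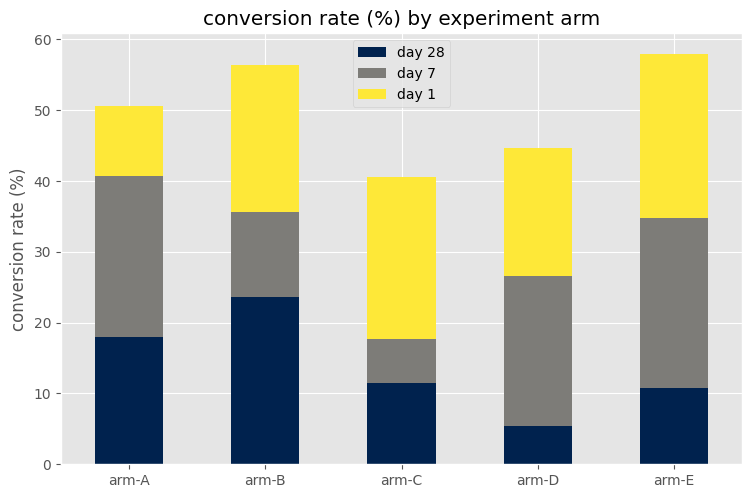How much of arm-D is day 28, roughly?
day 28 top ≈ 5, bottom ≈ 0; segment ≈ 5.

≈ 5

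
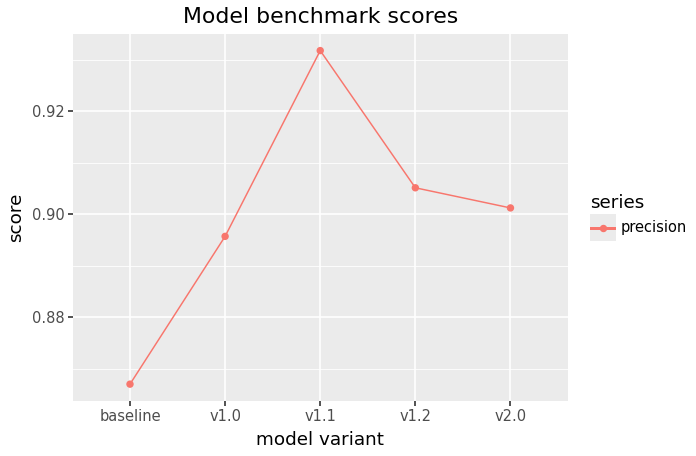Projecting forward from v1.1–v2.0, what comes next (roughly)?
Last three: 0.93, 0.91, 0.90 → slope ≈ -0.015/step → next ≈ 0.885.

≈ 0.885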